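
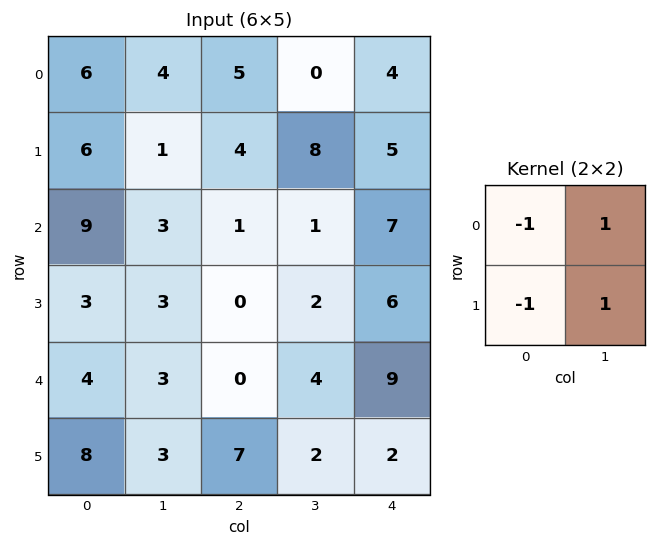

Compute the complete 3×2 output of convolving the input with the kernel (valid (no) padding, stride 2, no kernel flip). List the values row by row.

-7 -1
-6 2
-6 -1

Output[0,0]: The receptive field on the input at this output position is [6 4 / 6 1]. Elementwise product with the kernel and sum: 6·-1 + 4·1 + 6·-1 + 1·1.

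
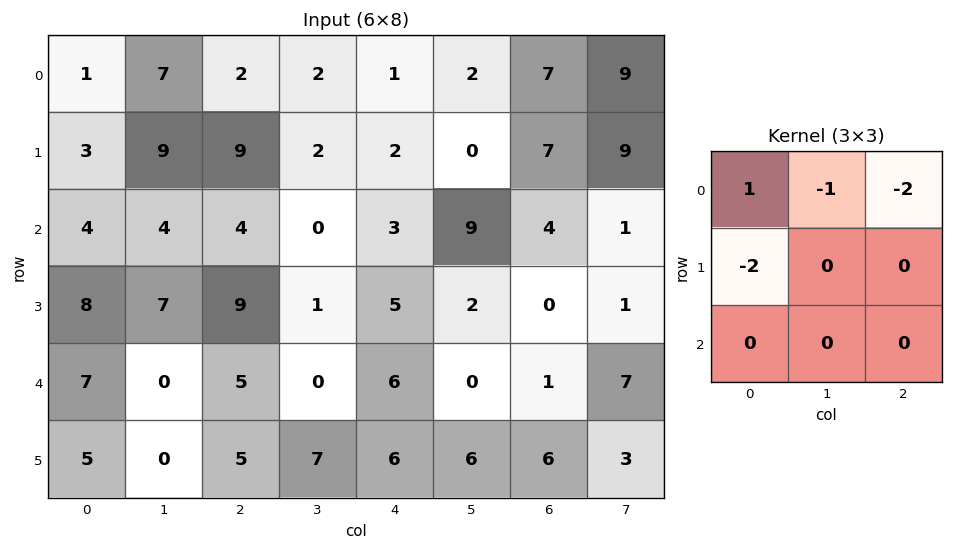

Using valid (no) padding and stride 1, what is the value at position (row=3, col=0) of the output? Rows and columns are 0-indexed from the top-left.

The receptive field on the input at this output position is [8 7 9 / 7 0 5 / 5 0 5]. Elementwise product with the kernel and sum: 8·1 + 7·-1 + 9·-2 + 7·-2.

-31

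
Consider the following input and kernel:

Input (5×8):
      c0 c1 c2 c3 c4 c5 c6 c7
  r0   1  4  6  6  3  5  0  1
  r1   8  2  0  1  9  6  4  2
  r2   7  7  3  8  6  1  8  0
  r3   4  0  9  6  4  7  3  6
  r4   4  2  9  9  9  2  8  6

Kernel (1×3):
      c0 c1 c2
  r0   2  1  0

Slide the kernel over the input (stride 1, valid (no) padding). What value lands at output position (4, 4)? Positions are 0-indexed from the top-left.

20

The receptive field on the input at this output position is [9 2 8]. Elementwise product with the kernel and sum: 9·2 + 2·1.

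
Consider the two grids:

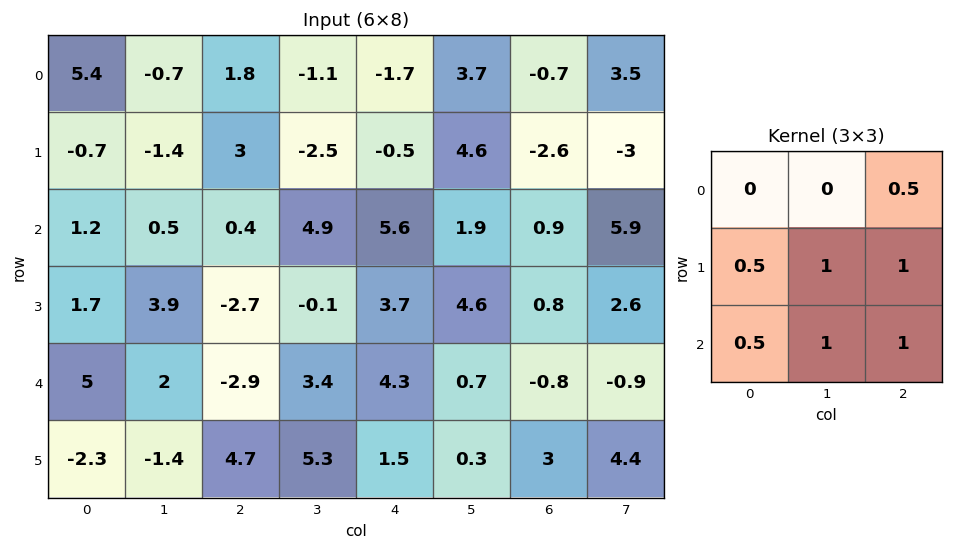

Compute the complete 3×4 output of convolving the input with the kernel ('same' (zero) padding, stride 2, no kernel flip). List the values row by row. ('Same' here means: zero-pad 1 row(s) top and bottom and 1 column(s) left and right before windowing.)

Output[0,0]: The receptive field on the zero-padded input at this output position is [0 0 0 / 0 5.4 -0.7 / 0 -0.7 -1.4]. Elementwise product with the kernel and sum: 0·0.5 + 0·0.5 + 5.4·1 + -0.7·1 + 0·0.5 + -0.7·1 + -1.4·1.
Output[0,1]: The receptive field on the zero-padded input at this output position is [0 0 0 / -0.7 1.8 -1.1 / -1.4 3 -2.5]. Elementwise product with the kernel and sum: 0·0.5 + -0.7·0.5 + 1.8·1 + -1.1·1 + -1.4·0.5 + 3·1 + -2.5·1.

2.6 0.15 4.3 1.35
6.6 3.45 20.5 11.95
5.25 10.75 13.45 7.5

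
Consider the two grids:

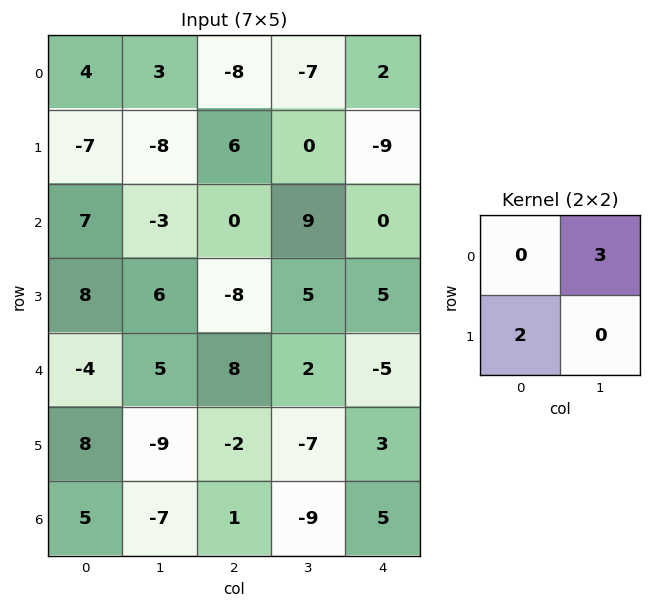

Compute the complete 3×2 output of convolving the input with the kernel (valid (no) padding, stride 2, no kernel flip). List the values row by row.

Output[0,0]: The receptive field on the input at this output position is [4 3 / -7 -8]. Elementwise product with the kernel and sum: 3·3 + -7·2.
Output[0,1]: The receptive field on the input at this output position is [-8 -7 / 6 0]. Elementwise product with the kernel and sum: -7·3 + 6·2.

-5 -9
7 11
31 2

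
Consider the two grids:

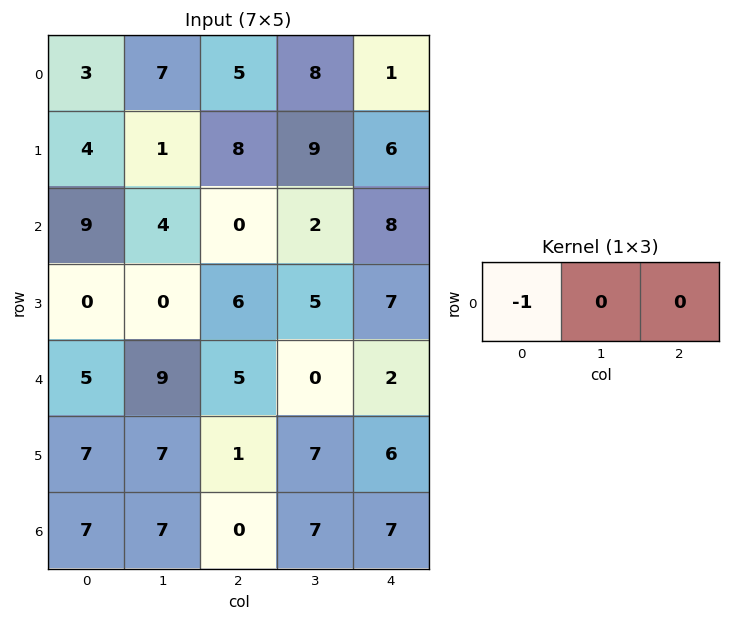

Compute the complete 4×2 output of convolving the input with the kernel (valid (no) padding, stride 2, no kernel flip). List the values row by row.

-3 -5
-9 0
-5 -5
-7 0

Output[0,0]: The receptive field on the input at this output position is [3 7 5]. Elementwise product with the kernel and sum: 3·-1.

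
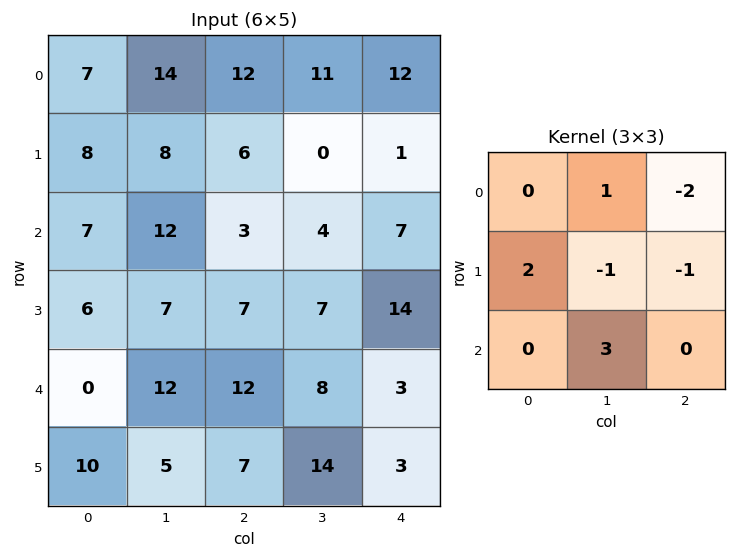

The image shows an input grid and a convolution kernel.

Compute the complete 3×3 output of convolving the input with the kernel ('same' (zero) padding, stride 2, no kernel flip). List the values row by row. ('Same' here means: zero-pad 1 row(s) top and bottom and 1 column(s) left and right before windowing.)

3 23 13
-9 44 44
10 18 36

Output[0,0]: The receptive field on the zero-padded input at this output position is [0 0 0 / 0 7 14 / 0 8 8]. Elementwise product with the kernel and sum: 0·1 + 0·-2 + 0·2 + 7·-1 + 14·-1 + 8·3.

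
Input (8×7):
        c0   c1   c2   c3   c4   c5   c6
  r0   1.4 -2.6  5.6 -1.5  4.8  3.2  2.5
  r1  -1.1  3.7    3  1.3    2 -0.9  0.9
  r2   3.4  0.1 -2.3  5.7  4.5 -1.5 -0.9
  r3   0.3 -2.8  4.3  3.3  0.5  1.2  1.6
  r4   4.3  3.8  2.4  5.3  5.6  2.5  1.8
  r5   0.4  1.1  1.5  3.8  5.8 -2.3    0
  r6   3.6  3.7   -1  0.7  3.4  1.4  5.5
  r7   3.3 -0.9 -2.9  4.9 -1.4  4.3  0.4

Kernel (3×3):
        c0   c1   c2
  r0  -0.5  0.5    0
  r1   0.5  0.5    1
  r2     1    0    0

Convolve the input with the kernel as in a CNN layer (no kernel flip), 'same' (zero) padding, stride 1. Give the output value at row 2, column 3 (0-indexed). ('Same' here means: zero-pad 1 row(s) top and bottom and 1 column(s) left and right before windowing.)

9.65

The receptive field on the zero-padded input at this output position is [3 1.3 2 / -2.3 5.7 4.5 / 4.3 3.3 0.5]. Elementwise product with the kernel and sum: 3·-0.5 + 1.3·0.5 + -2.3·0.5 + 5.7·0.5 + 4.5·1 + 4.3·1.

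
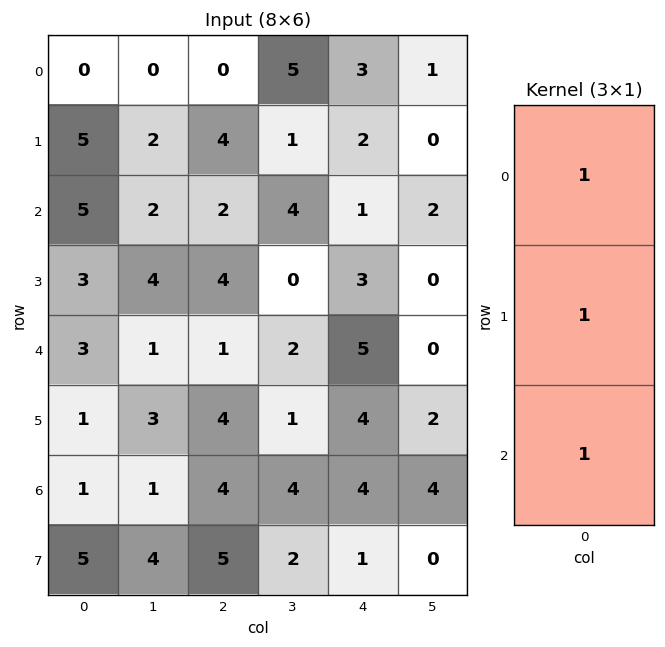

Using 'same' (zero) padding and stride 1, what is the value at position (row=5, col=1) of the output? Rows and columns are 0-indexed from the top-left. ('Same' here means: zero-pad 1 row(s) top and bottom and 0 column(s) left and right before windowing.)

5

The receptive field on the zero-padded input at this output position is [1 / 3 / 1]. Elementwise product with the kernel and sum: 1·1 + 3·1 + 1·1.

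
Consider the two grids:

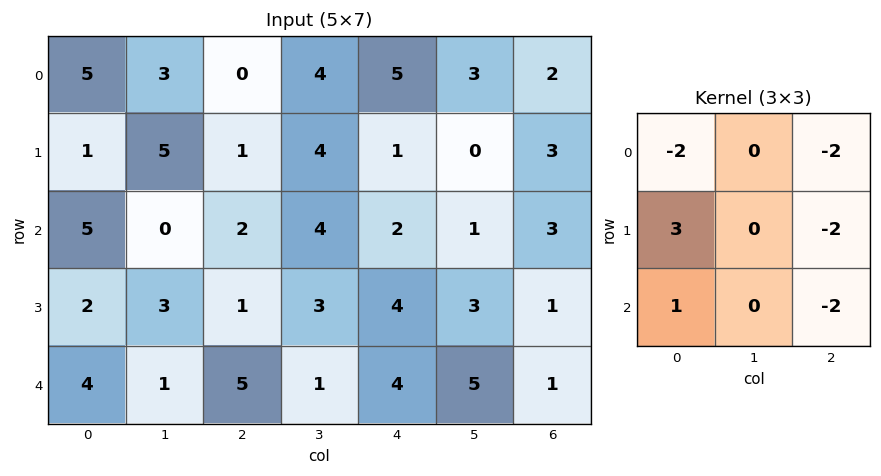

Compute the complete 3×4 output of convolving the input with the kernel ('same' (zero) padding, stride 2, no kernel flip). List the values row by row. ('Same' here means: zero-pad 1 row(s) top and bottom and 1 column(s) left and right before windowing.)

-16 -2 10 9
-16 -29 -1 6
-8 -11 -19 9

Output[0,0]: The receptive field on the zero-padded input at this output position is [0 0 0 / 0 5 3 / 0 1 5]. Elementwise product with the kernel and sum: 0·-2 + 0·-2 + 0·3 + 3·-2 + 0·1 + 5·-2.
Output[0,1]: The receptive field on the zero-padded input at this output position is [0 0 0 / 3 0 4 / 5 1 4]. Elementwise product with the kernel and sum: 0·-2 + 0·-2 + 3·3 + 4·-2 + 5·1 + 4·-2.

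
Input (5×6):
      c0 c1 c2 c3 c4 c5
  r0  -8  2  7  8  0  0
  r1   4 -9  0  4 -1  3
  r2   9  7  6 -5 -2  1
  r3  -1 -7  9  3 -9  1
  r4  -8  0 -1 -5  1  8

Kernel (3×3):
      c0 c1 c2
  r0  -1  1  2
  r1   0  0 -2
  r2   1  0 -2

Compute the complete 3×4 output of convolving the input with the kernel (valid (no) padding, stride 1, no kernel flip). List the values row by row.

Output[0,0]: The receptive field on the input at this output position is [-8 2 7 / 4 -9 0 / 9 7 6]. Elementwise product with the kernel and sum: -8·-1 + 2·1 + 7·2 + 0·-2 + 9·1 + 6·-2.
Output[0,1]: The receptive field on the input at this output position is [2 7 8 / -9 0 4 / 7 6 -5]. Elementwise product with the kernel and sum: 2·-1 + 7·1 + 8·2 + 4·-2 + 7·1 + -5·-2.

21 30 13 -21
-44 14 33 0
-14 -7 0 -18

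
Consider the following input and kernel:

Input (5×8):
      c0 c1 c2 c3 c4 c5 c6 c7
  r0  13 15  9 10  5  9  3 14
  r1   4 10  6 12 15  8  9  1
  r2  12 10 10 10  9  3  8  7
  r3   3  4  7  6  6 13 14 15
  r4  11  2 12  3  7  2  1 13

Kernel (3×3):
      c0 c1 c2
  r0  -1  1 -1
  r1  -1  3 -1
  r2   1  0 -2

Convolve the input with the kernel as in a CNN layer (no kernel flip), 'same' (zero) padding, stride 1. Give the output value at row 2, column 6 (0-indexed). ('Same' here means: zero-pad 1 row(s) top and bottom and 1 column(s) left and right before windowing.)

The receptive field on the zero-padded input at this output position is [8 9 1 / 3 8 7 / 13 14 15]. Elementwise product with the kernel and sum: 8·-1 + 9·1 + 1·-1 + 3·-1 + 8·3 + 7·-1 + 13·1 + 15·-2.

-3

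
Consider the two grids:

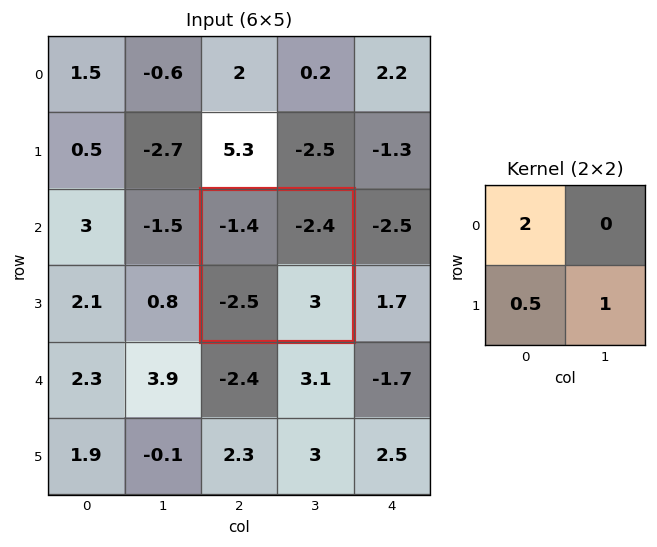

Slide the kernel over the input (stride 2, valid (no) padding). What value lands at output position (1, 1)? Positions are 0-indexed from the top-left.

-1.05

The receptive field on the input at this output position is [-1.4 -2.4 / -2.5 3]. Elementwise product with the kernel and sum: -1.4·2 + -2.5·0.5 + 3·1.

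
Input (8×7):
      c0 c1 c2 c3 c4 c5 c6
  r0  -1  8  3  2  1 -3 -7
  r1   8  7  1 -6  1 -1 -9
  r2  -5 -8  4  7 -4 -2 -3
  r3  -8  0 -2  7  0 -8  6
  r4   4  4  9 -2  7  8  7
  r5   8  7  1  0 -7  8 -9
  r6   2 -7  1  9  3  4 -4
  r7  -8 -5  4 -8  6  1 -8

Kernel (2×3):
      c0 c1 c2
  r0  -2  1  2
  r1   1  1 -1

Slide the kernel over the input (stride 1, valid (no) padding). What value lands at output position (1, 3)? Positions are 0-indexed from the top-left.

16

The receptive field on the input at this output position is [-6 1 -1 / 7 -4 -2]. Elementwise product with the kernel and sum: -6·-2 + 1·1 + -1·2 + 7·1 + -4·1 + -2·-1.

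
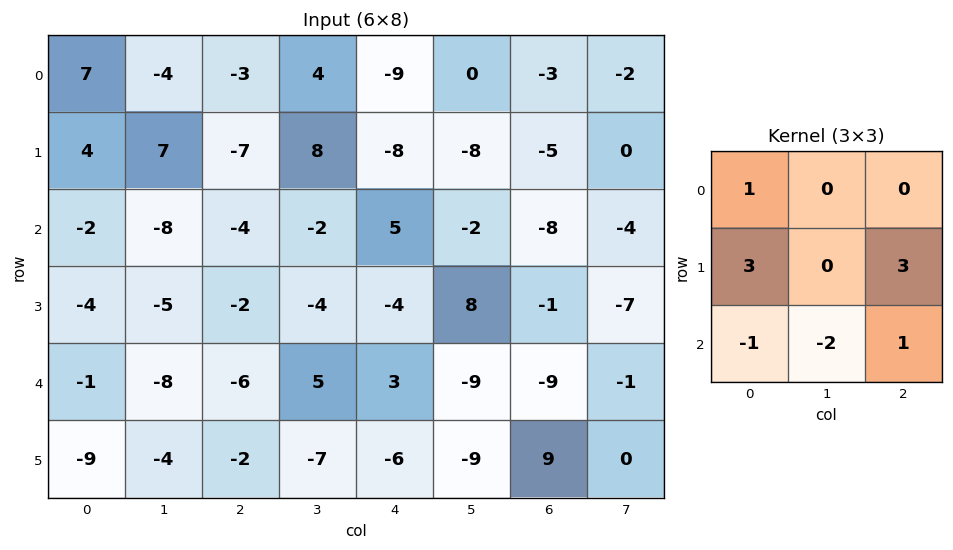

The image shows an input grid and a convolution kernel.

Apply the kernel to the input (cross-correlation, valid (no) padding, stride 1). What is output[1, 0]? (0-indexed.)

-2

The receptive field on the input at this output position is [4 7 -7 / -2 -8 -4 / -4 -5 -2]. Elementwise product with the kernel and sum: 4·1 + -2·3 + -4·3 + -4·-1 + -5·-2 + -2·1.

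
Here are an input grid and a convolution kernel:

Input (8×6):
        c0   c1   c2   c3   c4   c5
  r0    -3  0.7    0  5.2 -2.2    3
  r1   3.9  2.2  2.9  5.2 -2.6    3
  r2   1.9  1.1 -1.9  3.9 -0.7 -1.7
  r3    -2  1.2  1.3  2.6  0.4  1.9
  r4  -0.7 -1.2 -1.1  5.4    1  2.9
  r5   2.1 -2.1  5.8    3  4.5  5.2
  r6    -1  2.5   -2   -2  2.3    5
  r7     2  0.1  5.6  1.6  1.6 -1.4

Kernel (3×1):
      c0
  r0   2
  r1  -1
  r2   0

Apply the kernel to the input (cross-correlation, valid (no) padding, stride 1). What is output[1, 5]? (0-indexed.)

7.7

The receptive field on the input at this output position is [3 / -1.7 / 1.9]. Elementwise product with the kernel and sum: 3·2 + -1.7·-1.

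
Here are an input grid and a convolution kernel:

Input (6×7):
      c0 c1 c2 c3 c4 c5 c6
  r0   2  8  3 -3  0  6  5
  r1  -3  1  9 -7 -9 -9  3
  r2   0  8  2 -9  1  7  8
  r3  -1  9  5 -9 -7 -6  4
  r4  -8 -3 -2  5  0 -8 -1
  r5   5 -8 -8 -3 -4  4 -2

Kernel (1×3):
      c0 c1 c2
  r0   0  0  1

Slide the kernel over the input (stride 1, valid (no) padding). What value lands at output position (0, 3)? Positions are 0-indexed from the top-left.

6

The receptive field on the input at this output position is [-3 0 6]. Elementwise product with the kernel and sum: 6·1.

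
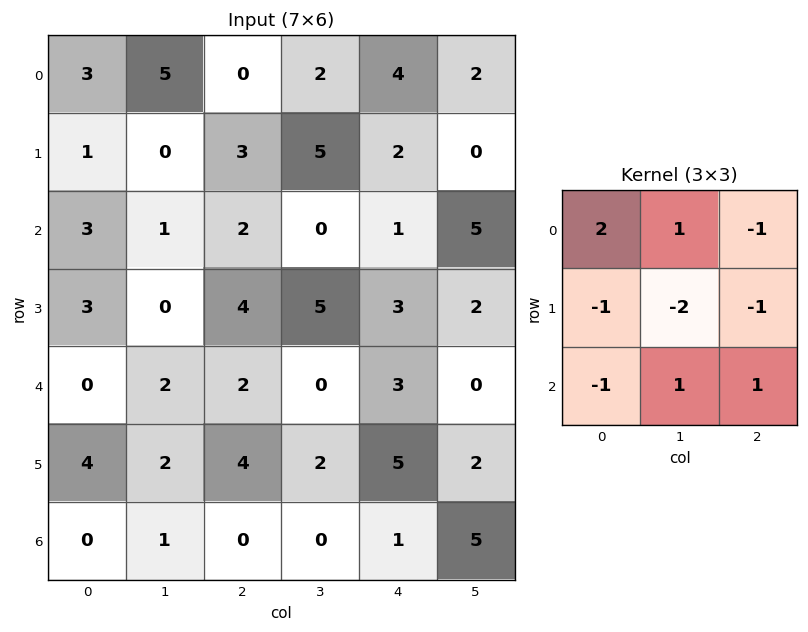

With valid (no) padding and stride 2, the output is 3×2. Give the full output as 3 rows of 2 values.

Output[0,0]: The receptive field on the input at this output position is [3 5 0 / 1 0 3 / 3 1 2]. Elementwise product with the kernel and sum: 3·2 + 5·1 + 0·-1 + 1·-1 + 0·-2 + 3·-1 + 3·-1 + 1·1 + 2·1.

7 -18
2 -13
-11 -11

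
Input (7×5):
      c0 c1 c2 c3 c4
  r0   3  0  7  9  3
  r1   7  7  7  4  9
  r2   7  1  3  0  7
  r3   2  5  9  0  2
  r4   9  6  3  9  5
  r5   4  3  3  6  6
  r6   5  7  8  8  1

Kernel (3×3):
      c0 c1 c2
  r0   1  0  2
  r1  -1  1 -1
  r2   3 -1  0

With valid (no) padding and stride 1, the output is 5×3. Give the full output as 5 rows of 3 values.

Output[0,0]: The receptive field on the input at this output position is [3 0 7 / 7 7 7 / 7 1 3]. Elementwise product with the kernel and sum: 3·1 + 7·2 + 7·-1 + 7·1 + 7·-1 + 7·3 + 1·-1.

30 14 10
13 23 42
28 20 6
23 -1 17
19 31 26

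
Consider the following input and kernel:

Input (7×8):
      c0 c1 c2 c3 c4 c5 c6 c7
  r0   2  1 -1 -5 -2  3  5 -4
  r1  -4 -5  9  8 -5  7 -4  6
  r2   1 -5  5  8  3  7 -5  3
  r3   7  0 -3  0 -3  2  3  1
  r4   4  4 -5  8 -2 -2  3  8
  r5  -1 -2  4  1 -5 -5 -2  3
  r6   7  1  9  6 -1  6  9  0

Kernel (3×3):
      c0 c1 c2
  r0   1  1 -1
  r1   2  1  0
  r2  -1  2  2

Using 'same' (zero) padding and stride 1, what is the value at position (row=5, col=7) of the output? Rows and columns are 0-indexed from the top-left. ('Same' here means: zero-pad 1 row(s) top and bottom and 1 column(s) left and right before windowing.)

The receptive field on the zero-padded input at this output position is [3 8 0 / -2 3 0 / 9 0 0]. Elementwise product with the kernel and sum: 3·1 + 8·1 + 0·-1 + -2·2 + 3·1 + 9·-1 + 0·2 + 0·2.

1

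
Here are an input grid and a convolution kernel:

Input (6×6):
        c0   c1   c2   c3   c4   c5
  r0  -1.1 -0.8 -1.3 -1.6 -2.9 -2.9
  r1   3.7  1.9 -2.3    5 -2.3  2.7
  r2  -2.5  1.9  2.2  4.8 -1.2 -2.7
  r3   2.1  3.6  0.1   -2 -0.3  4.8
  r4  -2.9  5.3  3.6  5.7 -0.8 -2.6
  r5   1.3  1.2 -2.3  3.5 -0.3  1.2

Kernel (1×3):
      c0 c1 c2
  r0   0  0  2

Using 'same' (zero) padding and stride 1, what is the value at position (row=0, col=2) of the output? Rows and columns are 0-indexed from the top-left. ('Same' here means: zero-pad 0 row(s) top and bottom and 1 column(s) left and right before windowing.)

The receptive field on the zero-padded input at this output position is [-0.8 -1.3 -1.6]. Elementwise product with the kernel and sum: -1.6·2.

-3.2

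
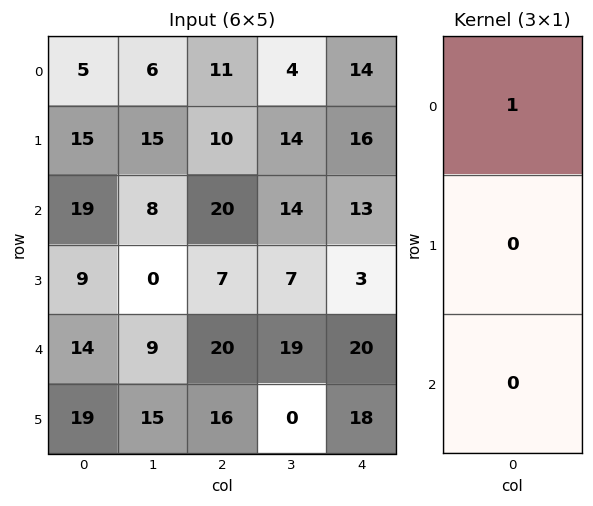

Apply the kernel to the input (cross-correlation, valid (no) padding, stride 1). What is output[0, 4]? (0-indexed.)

The receptive field on the input at this output position is [14 / 16 / 13]. Elementwise product with the kernel and sum: 14·1.

14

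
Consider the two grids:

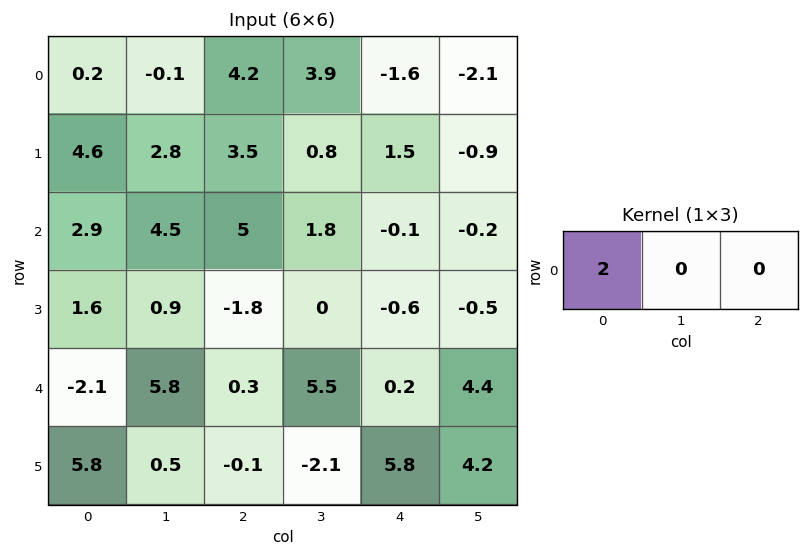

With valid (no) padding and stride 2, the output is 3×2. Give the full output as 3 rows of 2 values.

Output[0,0]: The receptive field on the input at this output position is [0.2 -0.1 4.2]. Elementwise product with the kernel and sum: 0.2·2.

0.4 8.4
5.8 10
-4.2 0.6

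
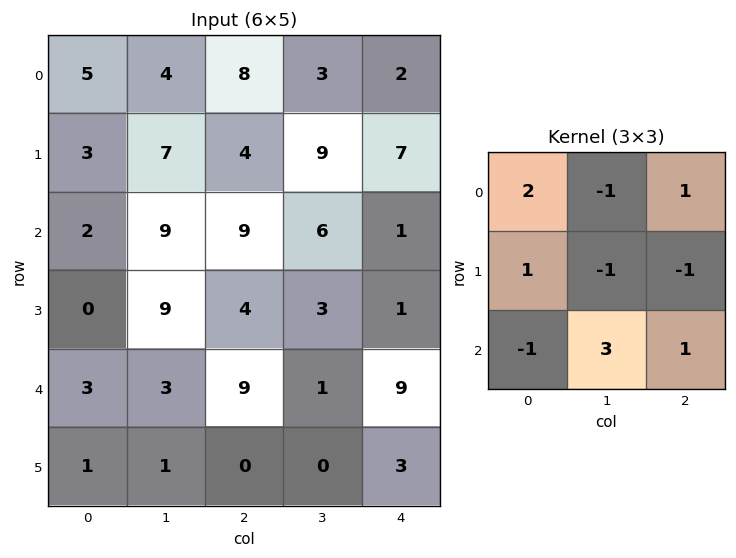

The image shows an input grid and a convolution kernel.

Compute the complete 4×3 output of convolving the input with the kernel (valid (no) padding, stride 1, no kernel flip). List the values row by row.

Output[0,0]: The receptive field on the input at this output position is [5 4 8 / 3 7 4 / 2 9 9]. Elementwise product with the kernel and sum: 5·2 + 4·-1 + 8·1 + 3·1 + 7·-1 + 4·-1 + 2·-1 + 9·3 + 9·1.

40 21 13
18 19 14
6 42 16
-12 9 8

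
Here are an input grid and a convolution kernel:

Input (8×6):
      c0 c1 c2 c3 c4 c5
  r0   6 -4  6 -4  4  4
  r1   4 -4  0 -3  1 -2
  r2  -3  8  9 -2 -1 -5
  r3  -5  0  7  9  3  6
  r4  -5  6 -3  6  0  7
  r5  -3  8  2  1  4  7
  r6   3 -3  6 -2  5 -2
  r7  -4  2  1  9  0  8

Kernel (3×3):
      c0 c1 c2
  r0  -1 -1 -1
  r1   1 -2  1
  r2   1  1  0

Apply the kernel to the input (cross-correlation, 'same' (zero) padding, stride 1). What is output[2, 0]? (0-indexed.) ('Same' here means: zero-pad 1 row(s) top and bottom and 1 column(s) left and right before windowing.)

The receptive field on the zero-padded input at this output position is [0 4 -4 / 0 -3 8 / 0 -5 0]. Elementwise product with the kernel and sum: 0·-1 + 4·-1 + -4·-1 + 0·1 + -3·-2 + 8·1 + 0·1 + -5·1.

9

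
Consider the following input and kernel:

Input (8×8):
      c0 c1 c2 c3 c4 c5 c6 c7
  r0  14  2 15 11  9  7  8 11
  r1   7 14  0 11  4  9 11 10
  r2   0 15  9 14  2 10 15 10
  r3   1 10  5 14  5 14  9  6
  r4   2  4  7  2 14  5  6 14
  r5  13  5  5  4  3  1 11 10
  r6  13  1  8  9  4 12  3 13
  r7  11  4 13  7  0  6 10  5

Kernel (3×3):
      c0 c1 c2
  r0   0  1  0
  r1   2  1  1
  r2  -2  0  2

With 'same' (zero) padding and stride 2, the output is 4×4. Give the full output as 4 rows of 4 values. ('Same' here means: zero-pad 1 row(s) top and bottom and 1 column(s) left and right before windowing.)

44 24 34 35
42 61 44 40
17 20 22 57
35 30 35 49

Output[0,0]: The receptive field on the zero-padded input at this output position is [0 0 0 / 0 14 2 / 0 7 14]. Elementwise product with the kernel and sum: 0·1 + 0·2 + 14·1 + 2·1 + 0·-2 + 14·2.
Output[0,1]: The receptive field on the zero-padded input at this output position is [0 0 0 / 2 15 11 / 14 0 11]. Elementwise product with the kernel and sum: 0·1 + 2·2 + 15·1 + 11·1 + 14·-2 + 11·2.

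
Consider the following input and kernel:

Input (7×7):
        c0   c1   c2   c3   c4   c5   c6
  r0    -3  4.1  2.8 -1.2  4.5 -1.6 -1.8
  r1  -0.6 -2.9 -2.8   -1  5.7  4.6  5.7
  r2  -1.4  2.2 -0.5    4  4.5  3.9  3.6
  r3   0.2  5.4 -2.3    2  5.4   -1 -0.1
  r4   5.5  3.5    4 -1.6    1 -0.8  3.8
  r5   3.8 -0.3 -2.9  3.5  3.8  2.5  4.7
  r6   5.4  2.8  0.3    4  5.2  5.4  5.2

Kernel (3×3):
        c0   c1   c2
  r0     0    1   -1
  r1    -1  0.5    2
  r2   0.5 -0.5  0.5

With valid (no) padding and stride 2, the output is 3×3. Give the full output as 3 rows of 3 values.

Output[0,0]: The receptive field on the input at this output position is [-3 4.1 2.8 / -0.6 -2.9 -2.8 / -1.4 2.2 -0.5]. Elementwise product with the kernel and sum: 4.1·1 + 2.8·-1 + -0.6·-1 + -2.9·0.5 + -2.8·2 + -1.4·0.5 + 2.2·-0.5 + -0.5·0.5.
Output[0,1]: The receptive field on the input at this output position is [2.8 -1.2 4.5 / -2.8 -1 5.7 / -0.5 4 4.5]. Elementwise product with the kernel and sum: -1.2·1 + 4.5·-1 + -2.8·-1 + -1·0.5 + 5.7·2 + -0.5·0.5 + 4·-0.5 + 4.5·0.5.

-7.2 8 10.3
3.6 16.9 -3
-8.8 10.4 4.75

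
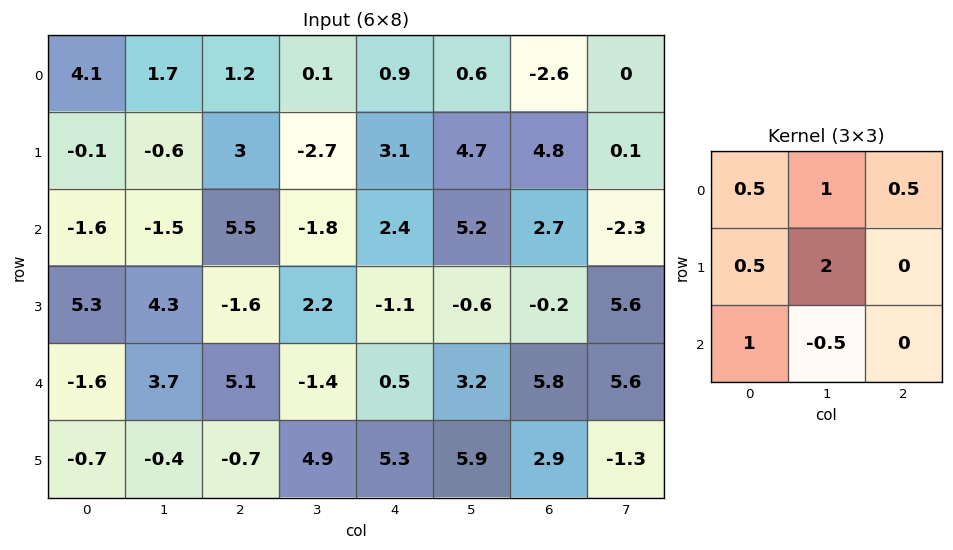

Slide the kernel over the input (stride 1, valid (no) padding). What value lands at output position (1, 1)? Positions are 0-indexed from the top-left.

The receptive field on the input at this output position is [-0.6 3 -2.7 / -1.5 5.5 -1.8 / 4.3 -1.6 2.2]. Elementwise product with the kernel and sum: -0.6·0.5 + 3·1 + -2.7·0.5 + -1.5·0.5 + 5.5·2 + 4.3·1 + -1.6·-0.5.

16.7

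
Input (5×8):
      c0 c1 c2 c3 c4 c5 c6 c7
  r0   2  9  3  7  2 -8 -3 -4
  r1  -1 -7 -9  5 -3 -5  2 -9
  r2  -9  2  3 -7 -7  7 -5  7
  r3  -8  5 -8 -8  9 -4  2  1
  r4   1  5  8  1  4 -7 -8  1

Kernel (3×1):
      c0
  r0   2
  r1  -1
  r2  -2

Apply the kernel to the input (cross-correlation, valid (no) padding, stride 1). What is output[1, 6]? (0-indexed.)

The receptive field on the input at this output position is [2 / -5 / 2]. Elementwise product with the kernel and sum: 2·2 + -5·-1 + 2·-2.

5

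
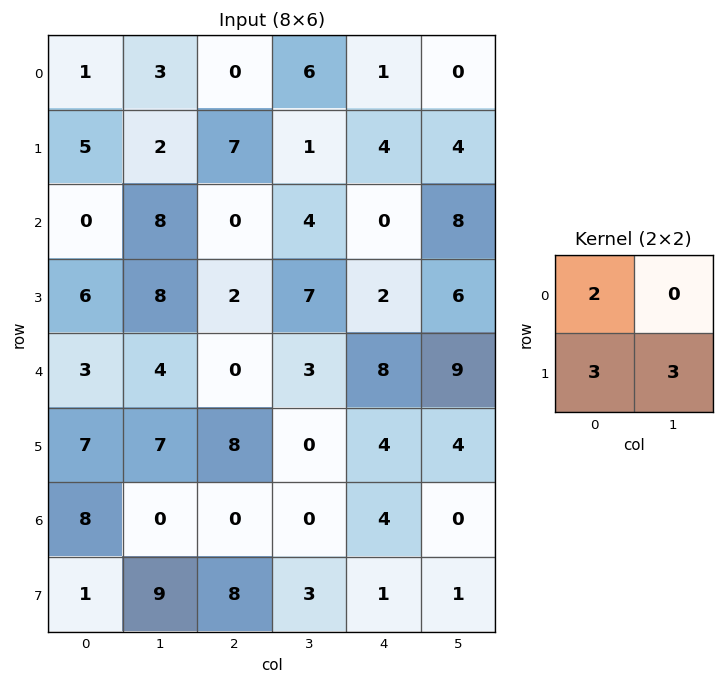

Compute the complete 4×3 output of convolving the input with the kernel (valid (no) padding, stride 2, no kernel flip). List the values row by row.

23 24 26
42 27 24
48 24 40
46 33 14

Output[0,0]: The receptive field on the input at this output position is [1 3 / 5 2]. Elementwise product with the kernel and sum: 1·2 + 5·3 + 2·3.
Output[0,1]: The receptive field on the input at this output position is [0 6 / 7 1]. Elementwise product with the kernel and sum: 0·2 + 7·3 + 1·3.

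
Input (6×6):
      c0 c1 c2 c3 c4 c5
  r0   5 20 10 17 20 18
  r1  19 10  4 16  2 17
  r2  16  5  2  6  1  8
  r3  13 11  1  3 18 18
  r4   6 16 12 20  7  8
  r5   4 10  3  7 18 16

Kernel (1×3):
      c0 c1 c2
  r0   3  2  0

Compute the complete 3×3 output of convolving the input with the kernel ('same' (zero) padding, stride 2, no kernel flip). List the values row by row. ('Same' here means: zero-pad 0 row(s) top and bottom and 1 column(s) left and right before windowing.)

10 80 91
32 19 20
12 72 74

Output[0,0]: The receptive field on the zero-padded input at this output position is [0 5 20]. Elementwise product with the kernel and sum: 0·3 + 5·2.
Output[0,1]: The receptive field on the zero-padded input at this output position is [20 10 17]. Elementwise product with the kernel and sum: 20·3 + 10·2.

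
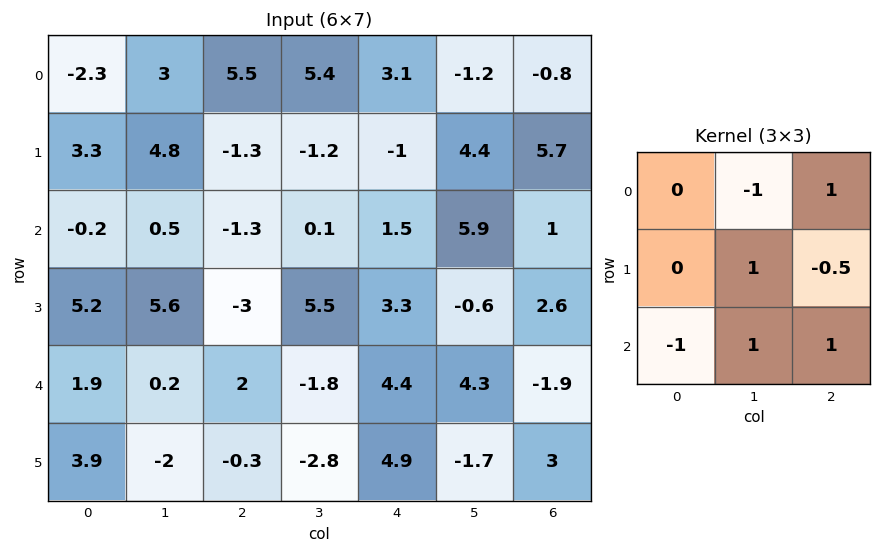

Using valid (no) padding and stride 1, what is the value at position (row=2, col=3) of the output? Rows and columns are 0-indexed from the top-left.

18.5

The receptive field on the input at this output position is [0.1 1.5 5.9 / 5.5 3.3 -0.6 / -1.8 4.4 4.3]. Elementwise product with the kernel and sum: 1.5·-1 + 5.9·1 + 3.3·1 + -0.6·-0.5 + -1.8·-1 + 4.4·1 + 4.3·1.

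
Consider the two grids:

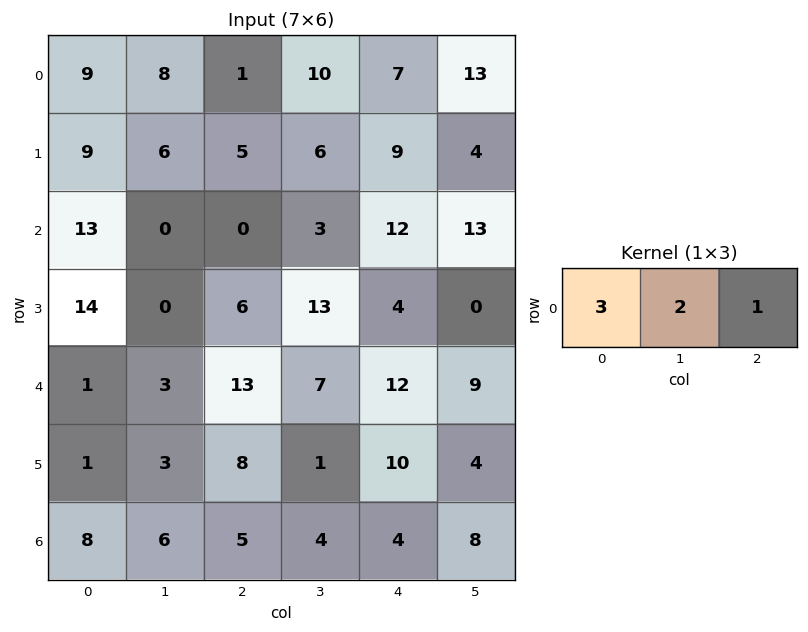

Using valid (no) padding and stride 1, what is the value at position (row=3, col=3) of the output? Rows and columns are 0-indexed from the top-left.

The receptive field on the input at this output position is [13 4 0]. Elementwise product with the kernel and sum: 13·3 + 4·2 + 0·1.

47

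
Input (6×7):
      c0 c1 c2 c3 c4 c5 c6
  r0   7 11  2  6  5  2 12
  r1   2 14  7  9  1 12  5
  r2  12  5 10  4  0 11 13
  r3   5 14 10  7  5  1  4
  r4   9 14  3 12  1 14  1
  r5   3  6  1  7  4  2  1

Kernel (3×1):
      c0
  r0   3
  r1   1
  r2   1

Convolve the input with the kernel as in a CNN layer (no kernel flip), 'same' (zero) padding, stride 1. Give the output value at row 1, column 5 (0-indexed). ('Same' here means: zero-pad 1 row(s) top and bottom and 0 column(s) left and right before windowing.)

29

The receptive field on the zero-padded input at this output position is [2 / 12 / 11]. Elementwise product with the kernel and sum: 2·3 + 12·1 + 11·1.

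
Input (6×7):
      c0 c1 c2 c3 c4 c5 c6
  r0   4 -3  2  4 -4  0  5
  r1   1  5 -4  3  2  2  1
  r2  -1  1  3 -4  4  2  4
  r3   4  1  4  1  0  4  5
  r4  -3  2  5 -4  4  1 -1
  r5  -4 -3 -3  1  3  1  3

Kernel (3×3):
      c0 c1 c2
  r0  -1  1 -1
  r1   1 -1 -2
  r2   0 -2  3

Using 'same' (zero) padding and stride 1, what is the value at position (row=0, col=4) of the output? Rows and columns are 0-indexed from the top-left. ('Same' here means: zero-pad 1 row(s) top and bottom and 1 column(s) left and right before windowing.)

10

The receptive field on the zero-padded input at this output position is [0 0 0 / 4 -4 0 / 3 2 2]. Elementwise product with the kernel and sum: 0·-1 + 0·1 + 0·-1 + 4·1 + -4·-1 + 0·-2 + 2·-2 + 2·3.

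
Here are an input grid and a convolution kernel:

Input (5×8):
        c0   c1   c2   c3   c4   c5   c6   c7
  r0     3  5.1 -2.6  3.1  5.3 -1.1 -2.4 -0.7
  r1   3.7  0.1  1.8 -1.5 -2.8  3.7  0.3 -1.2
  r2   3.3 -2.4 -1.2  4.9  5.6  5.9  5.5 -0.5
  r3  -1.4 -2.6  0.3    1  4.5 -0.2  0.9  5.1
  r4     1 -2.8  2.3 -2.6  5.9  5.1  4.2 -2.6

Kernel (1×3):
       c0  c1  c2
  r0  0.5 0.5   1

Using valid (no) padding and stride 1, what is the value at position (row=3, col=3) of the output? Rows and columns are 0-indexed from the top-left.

The receptive field on the input at this output position is [1 4.5 -0.2]. Elementwise product with the kernel and sum: 1·0.5 + 4.5·0.5 + -0.2·1.

2.55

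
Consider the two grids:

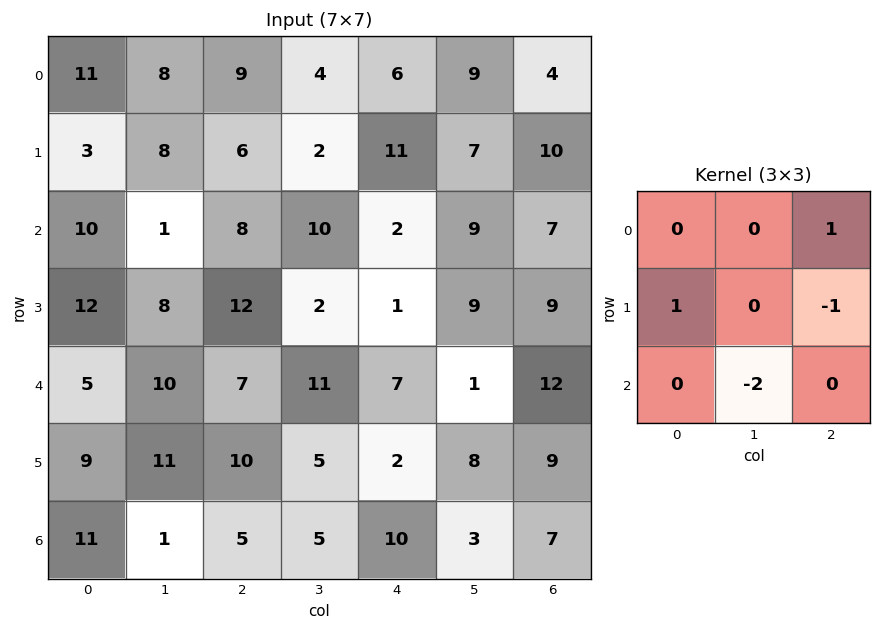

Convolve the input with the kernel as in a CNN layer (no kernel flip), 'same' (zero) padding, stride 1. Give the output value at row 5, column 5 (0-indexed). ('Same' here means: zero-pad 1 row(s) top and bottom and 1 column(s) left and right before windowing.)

-1

The receptive field on the zero-padded input at this output position is [7 1 12 / 2 8 9 / 10 3 7]. Elementwise product with the kernel and sum: 12·1 + 2·1 + 9·-1 + 3·-2.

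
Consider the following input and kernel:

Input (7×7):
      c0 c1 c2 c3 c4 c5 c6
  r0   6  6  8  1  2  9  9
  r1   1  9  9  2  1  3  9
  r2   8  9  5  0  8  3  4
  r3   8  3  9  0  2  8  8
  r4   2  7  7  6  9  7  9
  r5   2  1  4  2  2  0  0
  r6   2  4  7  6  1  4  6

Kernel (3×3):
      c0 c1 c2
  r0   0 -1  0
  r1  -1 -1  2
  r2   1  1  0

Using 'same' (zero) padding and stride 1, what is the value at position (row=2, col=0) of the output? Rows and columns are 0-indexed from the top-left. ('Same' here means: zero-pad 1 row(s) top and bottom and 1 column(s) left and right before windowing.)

The receptive field on the zero-padded input at this output position is [0 1 9 / 0 8 9 / 0 8 3]. Elementwise product with the kernel and sum: 1·-1 + 0·-1 + 8·-1 + 9·2 + 0·1 + 8·1.

17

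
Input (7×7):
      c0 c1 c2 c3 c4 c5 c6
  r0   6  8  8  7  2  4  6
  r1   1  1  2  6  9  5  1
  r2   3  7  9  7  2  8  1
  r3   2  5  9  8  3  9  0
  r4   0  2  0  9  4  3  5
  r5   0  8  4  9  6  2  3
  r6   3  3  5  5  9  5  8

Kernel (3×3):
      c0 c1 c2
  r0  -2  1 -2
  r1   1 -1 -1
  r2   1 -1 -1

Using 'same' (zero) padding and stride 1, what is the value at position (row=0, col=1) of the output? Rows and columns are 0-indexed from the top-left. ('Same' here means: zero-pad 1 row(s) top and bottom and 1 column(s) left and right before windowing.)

The receptive field on the zero-padded input at this output position is [0 0 0 / 6 8 8 / 1 1 2]. Elementwise product with the kernel and sum: 0·-2 + 0·1 + 0·-2 + 6·1 + 8·-1 + 8·-1 + 1·1 + 1·-1 + 2·-1.

-12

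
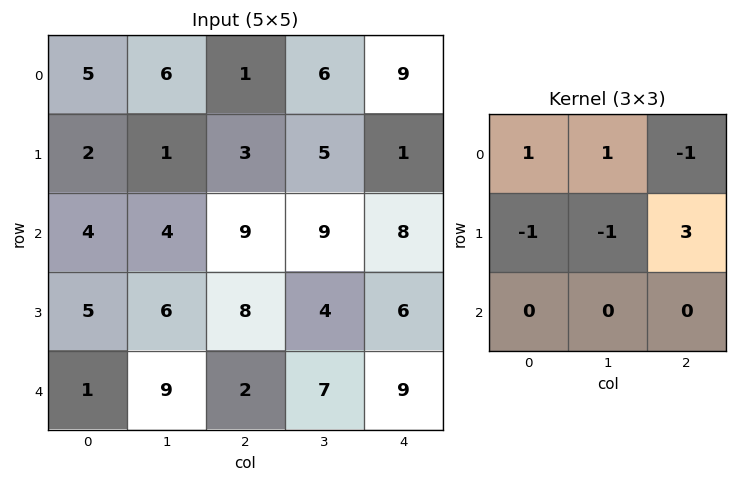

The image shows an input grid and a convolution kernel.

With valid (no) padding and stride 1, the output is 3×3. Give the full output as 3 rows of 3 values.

Output[0,0]: The receptive field on the input at this output position is [5 6 1 / 2 1 3 / 4 4 9]. Elementwise product with the kernel and sum: 5·1 + 6·1 + 1·-1 + 2·-1 + 1·-1 + 3·3.
Output[0,1]: The receptive field on the input at this output position is [6 1 6 / 1 3 5 / 4 9 9]. Elementwise product with the kernel and sum: 6·1 + 1·1 + 6·-1 + 1·-1 + 3·-1 + 5·3.

16 12 -7
19 13 13
12 2 16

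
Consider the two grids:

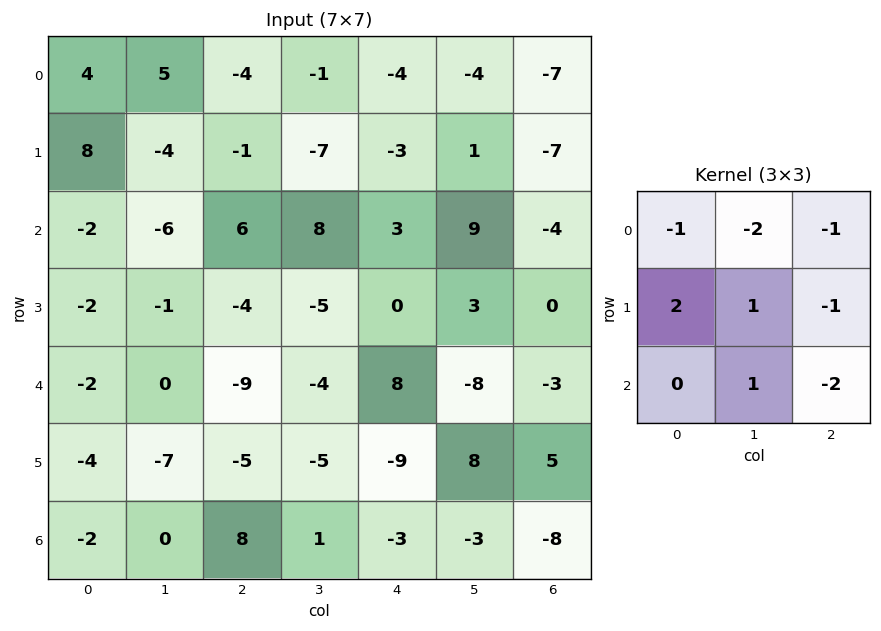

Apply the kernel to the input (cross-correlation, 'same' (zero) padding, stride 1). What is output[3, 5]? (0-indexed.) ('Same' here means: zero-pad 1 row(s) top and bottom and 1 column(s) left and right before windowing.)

The receptive field on the zero-padded input at this output position is [3 9 -4 / 0 3 0 / 8 -8 -3]. Elementwise product with the kernel and sum: 3·-1 + 9·-2 + -4·-1 + 0·2 + 3·1 + 0·-1 + -8·1 + -3·-2.

-16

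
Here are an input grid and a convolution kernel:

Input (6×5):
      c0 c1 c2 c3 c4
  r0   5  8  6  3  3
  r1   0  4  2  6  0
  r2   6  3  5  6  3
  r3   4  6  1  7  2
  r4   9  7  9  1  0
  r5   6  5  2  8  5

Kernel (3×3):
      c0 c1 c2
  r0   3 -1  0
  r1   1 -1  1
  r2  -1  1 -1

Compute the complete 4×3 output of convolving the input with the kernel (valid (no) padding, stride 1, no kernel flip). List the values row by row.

-3 22 9
5 2 6
3 17 -3
14 5 5

Output[0,0]: The receptive field on the input at this output position is [5 8 6 / 0 4 2 / 6 3 5]. Elementwise product with the kernel and sum: 5·3 + 8·-1 + 0·1 + 4·-1 + 2·1 + 6·-1 + 3·1 + 5·-1.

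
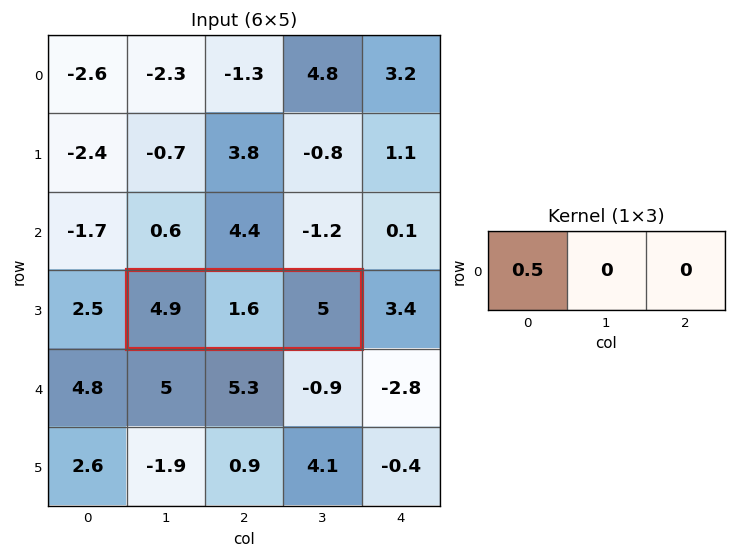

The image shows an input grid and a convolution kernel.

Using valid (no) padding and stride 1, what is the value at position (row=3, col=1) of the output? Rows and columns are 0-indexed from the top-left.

2.45

The receptive field on the input at this output position is [4.9 1.6 5]. Elementwise product with the kernel and sum: 4.9·0.5.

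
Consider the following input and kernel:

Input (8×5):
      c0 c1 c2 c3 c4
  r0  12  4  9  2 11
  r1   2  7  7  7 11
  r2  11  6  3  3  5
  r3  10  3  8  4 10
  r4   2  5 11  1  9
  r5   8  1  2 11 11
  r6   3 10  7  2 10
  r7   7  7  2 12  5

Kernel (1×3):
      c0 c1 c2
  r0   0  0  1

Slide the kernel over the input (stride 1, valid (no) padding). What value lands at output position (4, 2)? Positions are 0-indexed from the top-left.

9

The receptive field on the input at this output position is [11 1 9]. Elementwise product with the kernel and sum: 9·1.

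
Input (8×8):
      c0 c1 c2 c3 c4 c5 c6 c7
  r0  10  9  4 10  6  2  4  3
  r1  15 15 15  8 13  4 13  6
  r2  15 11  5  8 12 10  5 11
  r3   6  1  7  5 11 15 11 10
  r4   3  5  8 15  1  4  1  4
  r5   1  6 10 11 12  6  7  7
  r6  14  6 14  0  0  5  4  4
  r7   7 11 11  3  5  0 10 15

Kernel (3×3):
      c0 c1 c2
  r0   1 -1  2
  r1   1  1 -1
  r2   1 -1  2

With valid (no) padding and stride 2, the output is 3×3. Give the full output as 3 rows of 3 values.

Output[0,0]: The receptive field on the input at this output position is [10 9 4 / 15 15 15 / 15 11 5]. Elementwise product with the kernel and sum: 10·1 + 9·-1 + 4·2 + 15·1 + 15·1 + 15·-1 + 15·1 + 11·-1 + 5·2.
Output[0,1]: The receptive field on the input at this output position is [4 10 6 / 15 8 13 / 5 8 12]. Elementwise product with the kernel and sum: 4·1 + 10·-1 + 6·2 + 15·1 + 8·1 + 13·-1 + 5·1 + 8·-1 + 12·2.

38 37 28
28 17 26
47 18 13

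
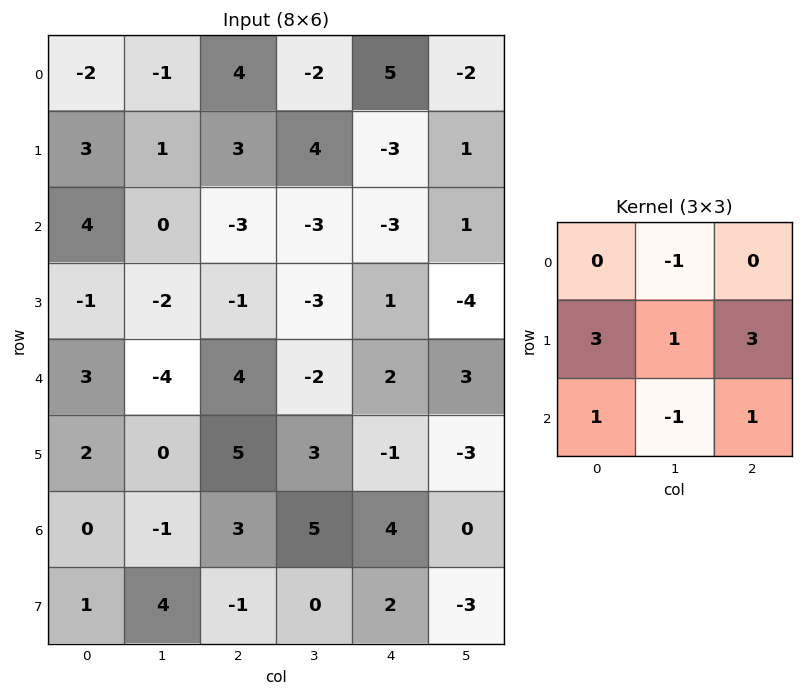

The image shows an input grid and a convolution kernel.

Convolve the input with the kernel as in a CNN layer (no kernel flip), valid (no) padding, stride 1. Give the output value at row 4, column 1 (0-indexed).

11

The receptive field on the input at this output position is [-4 4 -2 / 0 5 3 / -1 3 5]. Elementwise product with the kernel and sum: 4·-1 + 0·3 + 5·1 + 3·3 + -1·1 + 3·-1 + 5·1.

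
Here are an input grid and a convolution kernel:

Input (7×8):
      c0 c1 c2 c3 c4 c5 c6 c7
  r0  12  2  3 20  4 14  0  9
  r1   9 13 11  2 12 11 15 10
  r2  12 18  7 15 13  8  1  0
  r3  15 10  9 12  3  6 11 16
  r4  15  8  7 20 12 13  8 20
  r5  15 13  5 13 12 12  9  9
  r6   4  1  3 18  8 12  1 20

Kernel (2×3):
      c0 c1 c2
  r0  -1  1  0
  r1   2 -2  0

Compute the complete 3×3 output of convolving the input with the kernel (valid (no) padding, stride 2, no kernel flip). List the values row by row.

Output[0,0]: The receptive field on the input at this output position is [12 2 3 / 9 13 11]. Elementwise product with the kernel and sum: 12·-1 + 2·1 + 9·2 + 13·-2.

-18 35 12
16 2 -11
-3 -3 1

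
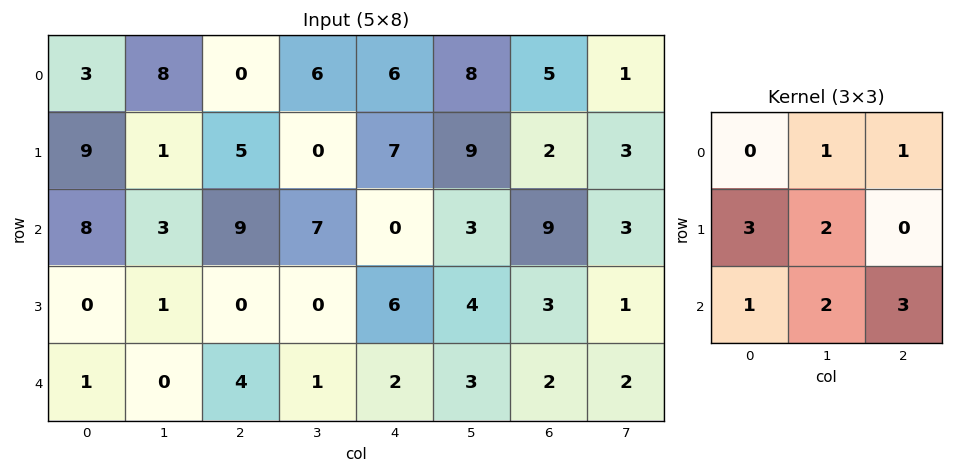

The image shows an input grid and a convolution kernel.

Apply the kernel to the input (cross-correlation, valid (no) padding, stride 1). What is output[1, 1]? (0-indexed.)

33

The receptive field on the input at this output position is [1 5 0 / 3 9 7 / 1 0 0]. Elementwise product with the kernel and sum: 5·1 + 0·1 + 3·3 + 9·2 + 1·1 + 0·2 + 0·3.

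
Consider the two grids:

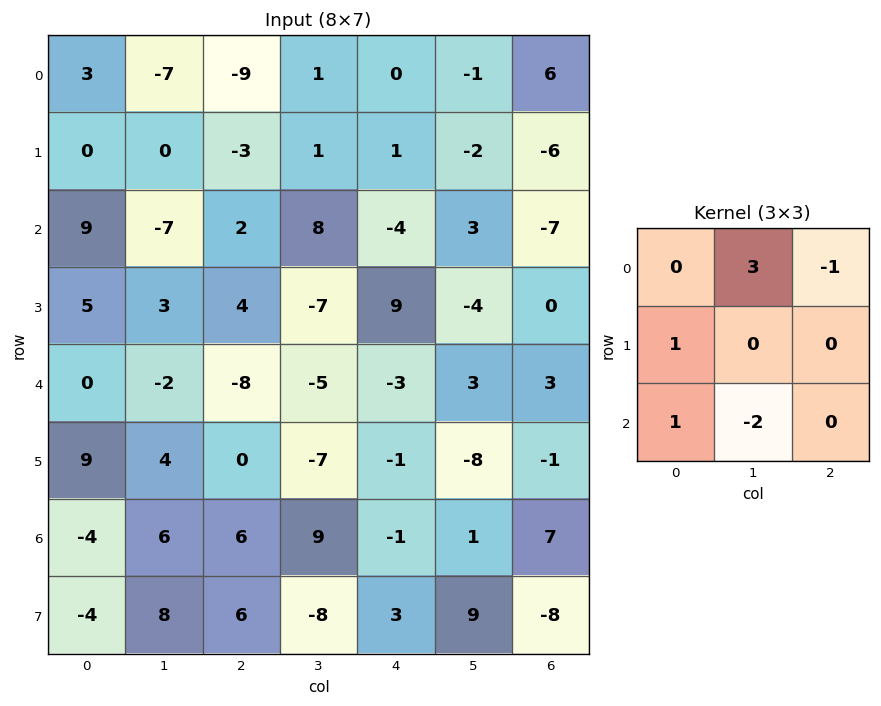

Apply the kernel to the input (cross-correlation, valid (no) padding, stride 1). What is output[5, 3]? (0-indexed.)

0

The receptive field on the input at this output position is [-7 -1 -8 / 9 -1 1 / -8 3 9]. Elementwise product with the kernel and sum: -1·3 + -8·-1 + 9·1 + -8·1 + 3·-2.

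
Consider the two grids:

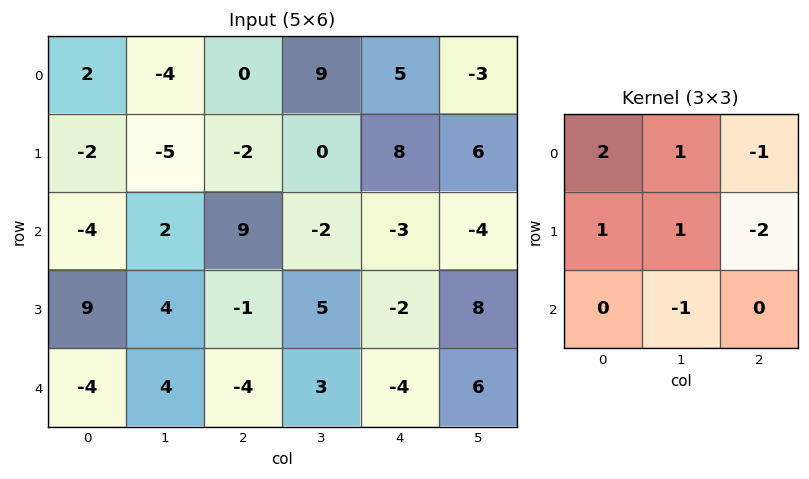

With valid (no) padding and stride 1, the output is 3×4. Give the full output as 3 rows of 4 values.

-5 -33 -12 25
-31 4 -4 7
-4 12 24 -12

Output[0,0]: The receptive field on the input at this output position is [2 -4 0 / -2 -5 -2 / -4 2 9]. Elementwise product with the kernel and sum: 2·2 + -4·1 + 0·-1 + -2·1 + -5·1 + -2·-2 + 2·-1.
Output[0,1]: The receptive field on the input at this output position is [-4 0 9 / -5 -2 0 / 2 9 -2]. Elementwise product with the kernel and sum: -4·2 + 0·1 + 9·-1 + -5·1 + -2·1 + 0·-2 + 9·-1.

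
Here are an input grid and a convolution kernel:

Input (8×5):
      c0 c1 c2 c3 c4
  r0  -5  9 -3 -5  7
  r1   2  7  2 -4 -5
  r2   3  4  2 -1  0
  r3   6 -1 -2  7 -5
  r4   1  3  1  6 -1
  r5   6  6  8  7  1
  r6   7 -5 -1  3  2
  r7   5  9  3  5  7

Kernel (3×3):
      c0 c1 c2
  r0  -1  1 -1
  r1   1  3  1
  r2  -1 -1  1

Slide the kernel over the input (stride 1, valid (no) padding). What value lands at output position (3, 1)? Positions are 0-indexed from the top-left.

The receptive field on the input at this output position is [-1 -2 7 / 3 1 6 / 6 8 7]. Elementwise product with the kernel and sum: -1·-1 + -2·1 + 7·-1 + 3·1 + 1·3 + 6·1 + 6·-1 + 8·-1 + 7·1.

-3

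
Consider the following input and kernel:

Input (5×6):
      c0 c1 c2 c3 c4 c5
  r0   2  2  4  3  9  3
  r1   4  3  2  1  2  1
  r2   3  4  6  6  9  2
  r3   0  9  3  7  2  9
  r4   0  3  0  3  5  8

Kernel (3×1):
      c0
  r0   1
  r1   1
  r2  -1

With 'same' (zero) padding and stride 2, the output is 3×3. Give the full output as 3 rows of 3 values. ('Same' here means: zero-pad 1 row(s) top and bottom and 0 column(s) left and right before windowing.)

-2 2 7
7 5 9
0 3 7

Output[0,0]: The receptive field on the zero-padded input at this output position is [0 / 2 / 4]. Elementwise product with the kernel and sum: 0·1 + 2·1 + 4·-1.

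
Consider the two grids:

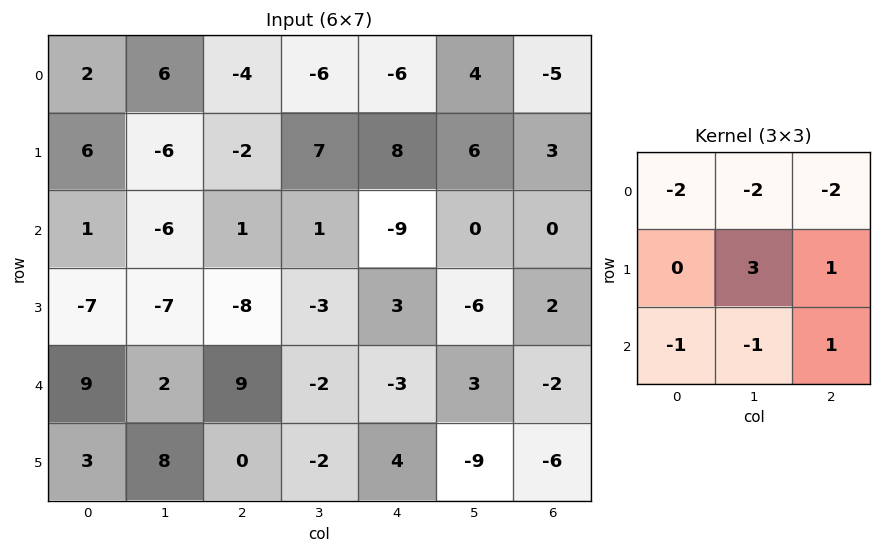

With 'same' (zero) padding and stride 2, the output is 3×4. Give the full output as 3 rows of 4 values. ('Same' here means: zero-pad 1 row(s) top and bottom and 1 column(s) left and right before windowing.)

0 -3 -23 -24
-3 18 -75 -14
62 51 -5 17

Output[0,0]: The receptive field on the zero-padded input at this output position is [0 0 0 / 0 2 6 / 0 6 -6]. Elementwise product with the kernel and sum: 0·-2 + 0·-2 + 0·-2 + 2·3 + 6·1 + 0·-1 + 6·-1 + -6·1.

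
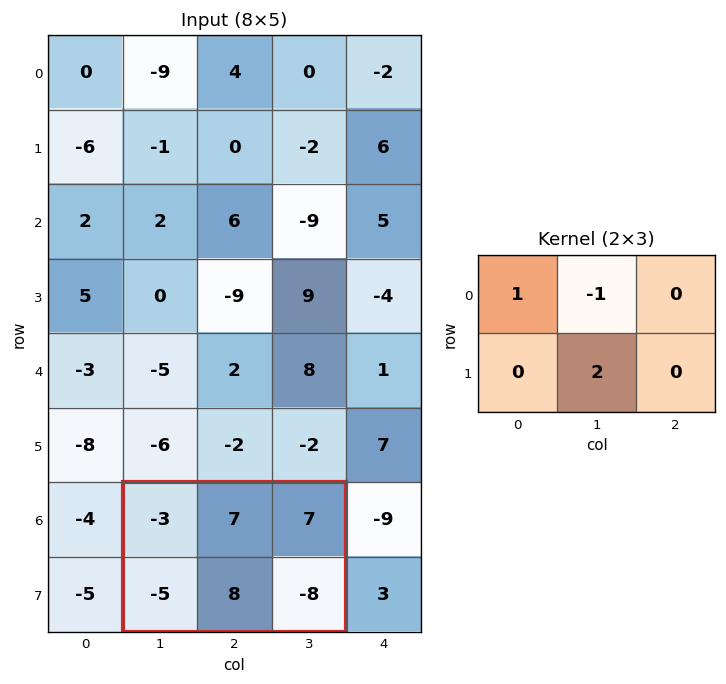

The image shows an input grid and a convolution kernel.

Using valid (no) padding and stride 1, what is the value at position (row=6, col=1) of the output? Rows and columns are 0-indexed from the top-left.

6

The receptive field on the input at this output position is [-3 7 7 / -5 8 -8]. Elementwise product with the kernel and sum: -3·1 + 7·-1 + 8·2.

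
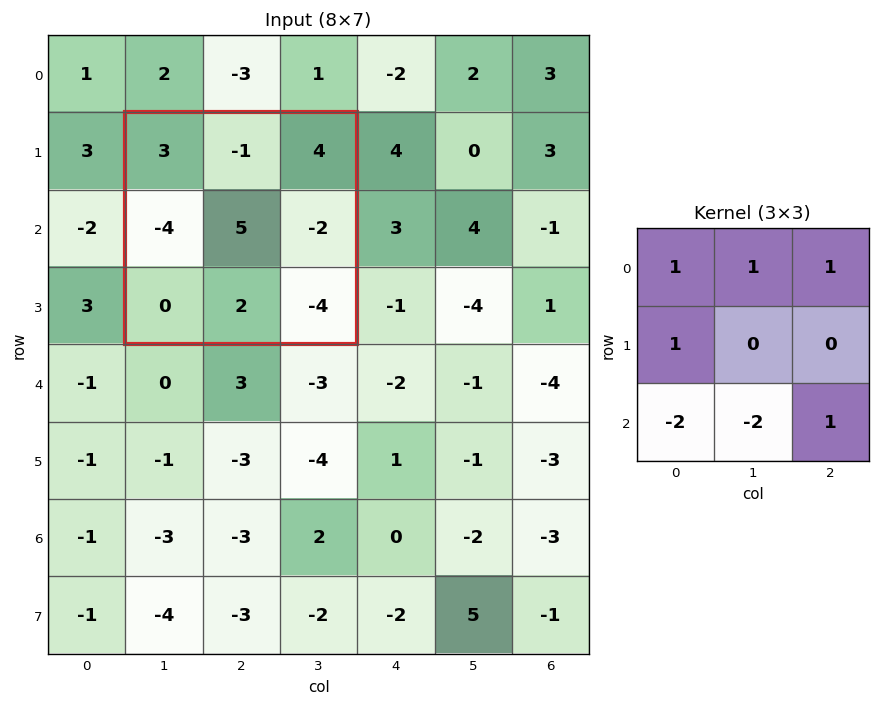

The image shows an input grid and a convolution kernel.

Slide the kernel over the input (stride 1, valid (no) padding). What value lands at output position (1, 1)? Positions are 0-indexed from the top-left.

The receptive field on the input at this output position is [3 -1 4 / -4 5 -2 / 0 2 -4]. Elementwise product with the kernel and sum: 3·1 + -1·1 + 4·1 + -4·1 + 0·-2 + 2·-2 + -4·1.

-6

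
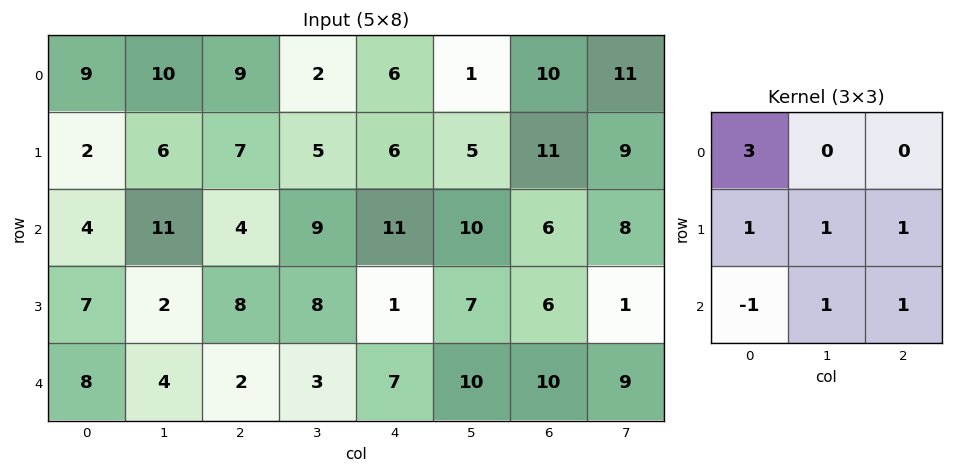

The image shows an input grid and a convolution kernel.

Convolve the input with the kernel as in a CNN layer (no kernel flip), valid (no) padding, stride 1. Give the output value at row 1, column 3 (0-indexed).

45

The receptive field on the input at this output position is [5 6 5 / 9 11 10 / 8 1 7]. Elementwise product with the kernel and sum: 5·3 + 9·1 + 11·1 + 10·1 + 8·-1 + 1·1 + 7·1.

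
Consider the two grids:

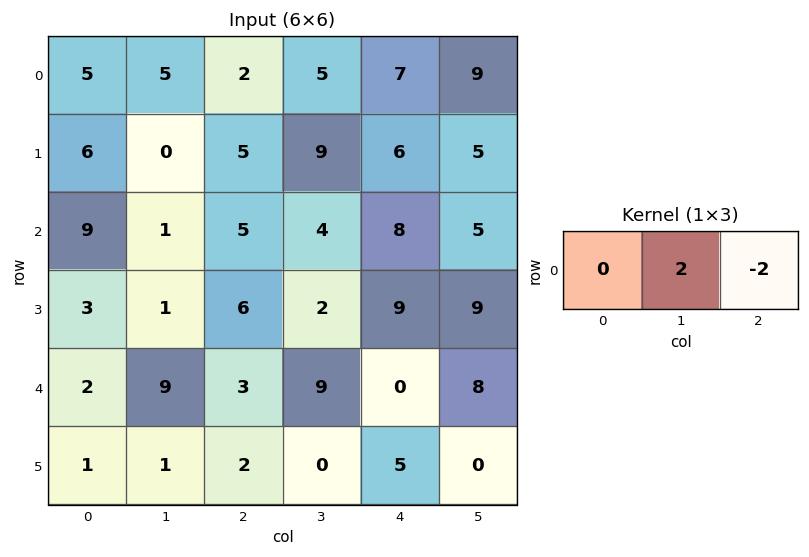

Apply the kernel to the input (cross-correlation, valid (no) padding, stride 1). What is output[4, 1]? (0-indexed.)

-12

The receptive field on the input at this output position is [9 3 9]. Elementwise product with the kernel and sum: 3·2 + 9·-2.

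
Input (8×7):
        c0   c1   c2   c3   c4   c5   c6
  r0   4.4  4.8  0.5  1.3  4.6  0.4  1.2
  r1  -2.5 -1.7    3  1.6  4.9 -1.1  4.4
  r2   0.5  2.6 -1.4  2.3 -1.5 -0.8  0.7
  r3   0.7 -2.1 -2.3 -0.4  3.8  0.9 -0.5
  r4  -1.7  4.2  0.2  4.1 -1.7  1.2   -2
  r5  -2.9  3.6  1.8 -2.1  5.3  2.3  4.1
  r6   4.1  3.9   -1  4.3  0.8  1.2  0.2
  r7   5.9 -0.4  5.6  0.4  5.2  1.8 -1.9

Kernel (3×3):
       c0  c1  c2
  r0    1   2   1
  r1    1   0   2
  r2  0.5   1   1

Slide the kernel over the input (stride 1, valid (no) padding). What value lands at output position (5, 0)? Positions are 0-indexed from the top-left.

16.35

The receptive field on the input at this output position is [-2.9 3.6 1.8 / 4.1 3.9 -1 / 5.9 -0.4 5.6]. Elementwise product with the kernel and sum: -2.9·1 + 3.6·2 + 1.8·1 + 4.1·1 + -1·2 + 5.9·0.5 + -0.4·1 + 5.6·1.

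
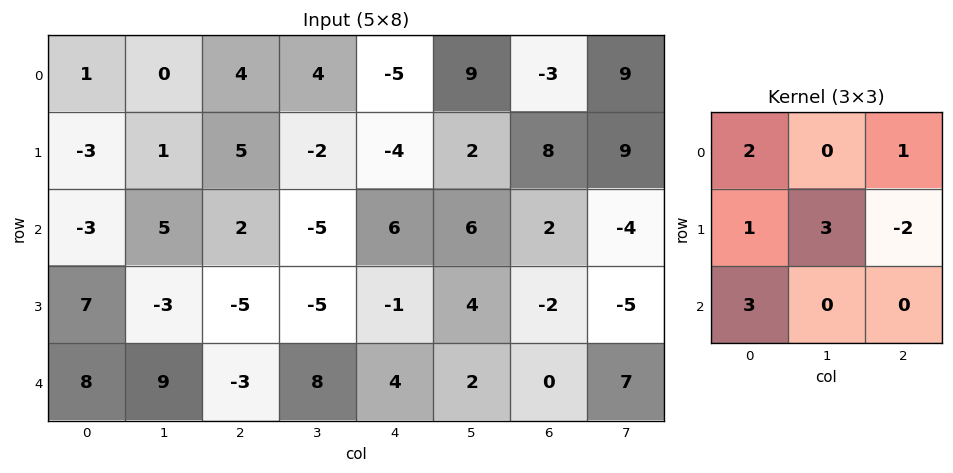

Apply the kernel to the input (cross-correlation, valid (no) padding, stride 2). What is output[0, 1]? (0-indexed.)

16

The receptive field on the input at this output position is [4 4 -5 / 5 -2 -4 / 2 -5 6]. Elementwise product with the kernel and sum: 4·2 + -5·1 + 5·1 + -2·3 + -4·-2 + 2·3.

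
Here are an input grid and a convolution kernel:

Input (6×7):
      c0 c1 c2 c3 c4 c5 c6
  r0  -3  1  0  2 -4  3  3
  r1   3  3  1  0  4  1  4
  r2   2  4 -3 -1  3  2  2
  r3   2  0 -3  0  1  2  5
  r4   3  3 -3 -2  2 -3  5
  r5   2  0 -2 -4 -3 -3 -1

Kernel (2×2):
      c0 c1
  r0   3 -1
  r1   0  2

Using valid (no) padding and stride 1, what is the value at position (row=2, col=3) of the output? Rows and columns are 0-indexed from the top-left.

-4

The receptive field on the input at this output position is [-1 3 / 0 1]. Elementwise product with the kernel and sum: -1·3 + 3·-1 + 1·2.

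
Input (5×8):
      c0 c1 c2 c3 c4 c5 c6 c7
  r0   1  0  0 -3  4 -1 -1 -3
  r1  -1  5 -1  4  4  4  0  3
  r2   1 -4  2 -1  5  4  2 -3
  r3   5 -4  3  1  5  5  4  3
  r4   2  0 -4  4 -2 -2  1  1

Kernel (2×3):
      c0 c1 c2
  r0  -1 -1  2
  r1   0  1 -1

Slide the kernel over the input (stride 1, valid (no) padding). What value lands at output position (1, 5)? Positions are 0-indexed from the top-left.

7

The receptive field on the input at this output position is [4 0 3 / 4 2 -3]. Elementwise product with the kernel and sum: 4·-1 + 0·-1 + 3·2 + 2·1 + -3·-1.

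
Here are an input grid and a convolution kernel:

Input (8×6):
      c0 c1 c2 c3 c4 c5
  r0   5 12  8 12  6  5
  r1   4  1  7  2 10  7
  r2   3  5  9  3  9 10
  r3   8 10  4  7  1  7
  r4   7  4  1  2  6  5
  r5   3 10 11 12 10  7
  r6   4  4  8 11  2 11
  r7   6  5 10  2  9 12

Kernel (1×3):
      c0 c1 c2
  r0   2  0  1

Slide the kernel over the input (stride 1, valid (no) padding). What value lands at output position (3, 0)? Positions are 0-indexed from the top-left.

The receptive field on the input at this output position is [8 10 4]. Elementwise product with the kernel and sum: 8·2 + 4·1.

20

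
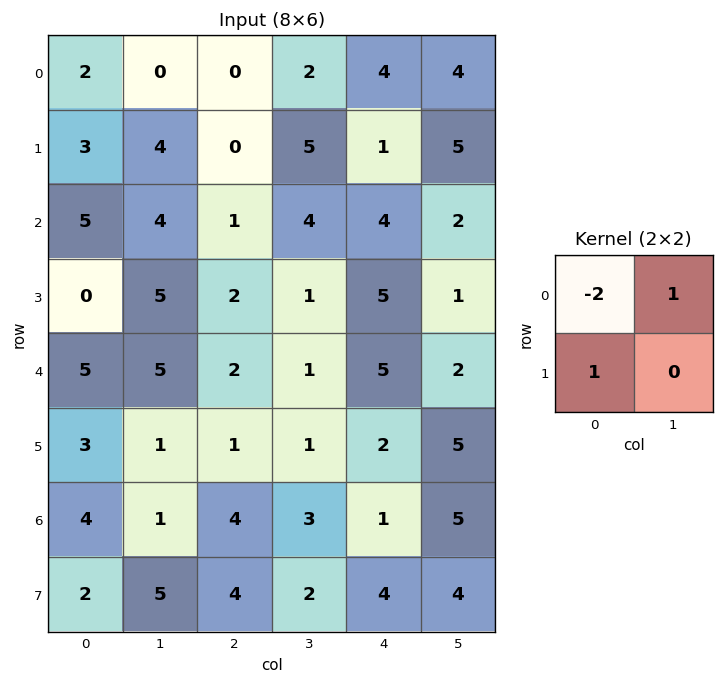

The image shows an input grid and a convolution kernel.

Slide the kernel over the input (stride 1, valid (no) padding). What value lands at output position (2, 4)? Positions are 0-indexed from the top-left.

The receptive field on the input at this output position is [4 2 / 5 1]. Elementwise product with the kernel and sum: 4·-2 + 2·1 + 5·1.

-1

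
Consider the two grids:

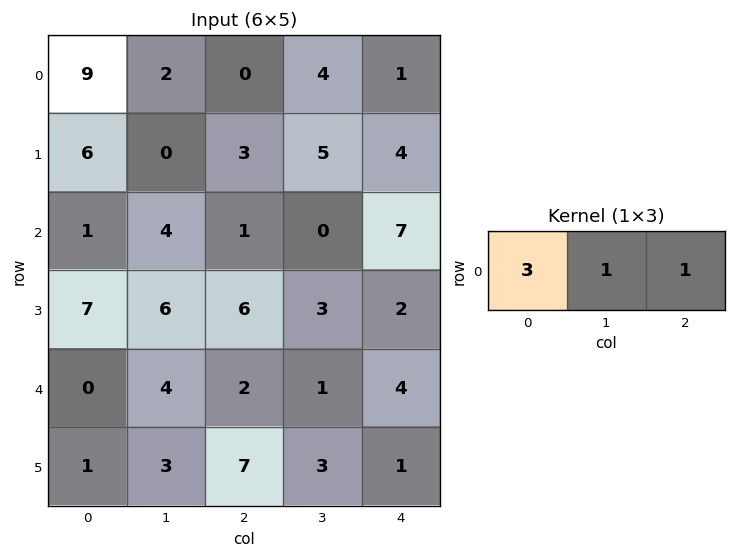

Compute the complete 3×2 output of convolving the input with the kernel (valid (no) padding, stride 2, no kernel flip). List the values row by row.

29 5
8 10
6 11

Output[0,0]: The receptive field on the input at this output position is [9 2 0]. Elementwise product with the kernel and sum: 9·3 + 2·1 + 0·1.
Output[0,1]: The receptive field on the input at this output position is [0 4 1]. Elementwise product with the kernel and sum: 0·3 + 4·1 + 1·1.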